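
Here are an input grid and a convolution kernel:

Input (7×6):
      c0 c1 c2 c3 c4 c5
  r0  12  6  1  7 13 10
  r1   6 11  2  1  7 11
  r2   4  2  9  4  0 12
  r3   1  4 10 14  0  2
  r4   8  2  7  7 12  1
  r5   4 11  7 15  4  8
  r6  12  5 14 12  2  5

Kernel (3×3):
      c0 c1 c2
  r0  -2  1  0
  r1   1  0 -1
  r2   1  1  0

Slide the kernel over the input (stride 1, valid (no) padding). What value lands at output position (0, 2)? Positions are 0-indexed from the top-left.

The receptive field on the input at this output position is [1 7 13 / 2 1 7 / 9 4 0]. Elementwise product with the kernel and sum: 1·-2 + 7·1 + 2·1 + 7·-1 + 9·1 + 4·1.

13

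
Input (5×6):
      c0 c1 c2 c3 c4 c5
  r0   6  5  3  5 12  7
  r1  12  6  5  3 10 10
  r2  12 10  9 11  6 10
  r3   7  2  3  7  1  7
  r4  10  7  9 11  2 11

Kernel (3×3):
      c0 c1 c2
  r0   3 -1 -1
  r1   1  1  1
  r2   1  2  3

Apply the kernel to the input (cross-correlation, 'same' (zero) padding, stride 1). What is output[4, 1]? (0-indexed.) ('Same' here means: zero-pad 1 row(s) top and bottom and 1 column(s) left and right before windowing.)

42

The receptive field on the zero-padded input at this output position is [7 2 3 / 10 7 9 / 0 0 0]. Elementwise product with the kernel and sum: 7·3 + 2·-1 + 3·-1 + 10·1 + 7·1 + 9·1 + 0·1 + 0·2 + 0·3.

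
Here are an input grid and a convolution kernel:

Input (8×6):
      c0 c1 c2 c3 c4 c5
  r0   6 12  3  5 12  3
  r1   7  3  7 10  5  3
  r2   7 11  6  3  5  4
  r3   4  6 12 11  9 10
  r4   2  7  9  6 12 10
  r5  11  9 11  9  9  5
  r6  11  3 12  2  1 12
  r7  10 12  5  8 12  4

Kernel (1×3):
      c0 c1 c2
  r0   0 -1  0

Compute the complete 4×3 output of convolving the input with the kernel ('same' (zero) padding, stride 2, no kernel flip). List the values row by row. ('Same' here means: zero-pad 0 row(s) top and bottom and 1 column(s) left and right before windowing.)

-6 -3 -12
-7 -6 -5
-2 -9 -12
-11 -12 -1

Output[0,0]: The receptive field on the zero-padded input at this output position is [0 6 12]. Elementwise product with the kernel and sum: 6·-1.
Output[0,1]: The receptive field on the zero-padded input at this output position is [12 3 5]. Elementwise product with the kernel and sum: 3·-1.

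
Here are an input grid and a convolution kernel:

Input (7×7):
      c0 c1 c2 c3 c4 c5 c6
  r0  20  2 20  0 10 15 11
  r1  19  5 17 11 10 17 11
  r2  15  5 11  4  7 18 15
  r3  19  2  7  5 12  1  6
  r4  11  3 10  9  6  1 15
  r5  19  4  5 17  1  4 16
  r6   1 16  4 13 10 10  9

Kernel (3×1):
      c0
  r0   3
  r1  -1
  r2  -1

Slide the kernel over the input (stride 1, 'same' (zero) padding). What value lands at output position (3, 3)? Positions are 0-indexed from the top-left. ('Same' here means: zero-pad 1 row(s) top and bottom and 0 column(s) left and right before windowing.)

The receptive field on the zero-padded input at this output position is [4 / 5 / 9]. Elementwise product with the kernel and sum: 4·3 + 5·-1 + 9·-1.

-2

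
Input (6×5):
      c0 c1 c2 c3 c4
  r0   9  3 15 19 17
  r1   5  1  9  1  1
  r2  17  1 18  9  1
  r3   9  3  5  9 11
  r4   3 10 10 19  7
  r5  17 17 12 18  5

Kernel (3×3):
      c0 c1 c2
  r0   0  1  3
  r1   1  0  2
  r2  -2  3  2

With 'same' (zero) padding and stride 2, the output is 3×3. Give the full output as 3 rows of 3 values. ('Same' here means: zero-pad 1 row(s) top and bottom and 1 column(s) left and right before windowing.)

23 68 20
43 58 25
123 118 9

Output[0,0]: The receptive field on the zero-padded input at this output position is [0 0 0 / 0 9 3 / 0 5 1]. Elementwise product with the kernel and sum: 0·1 + 0·3 + 0·1 + 3·2 + 0·-2 + 5·3 + 1·2.
Output[0,1]: The receptive field on the zero-padded input at this output position is [0 0 0 / 3 15 19 / 1 9 1]. Elementwise product with the kernel and sum: 0·1 + 0·3 + 3·1 + 19·2 + 1·-2 + 9·3 + 1·2.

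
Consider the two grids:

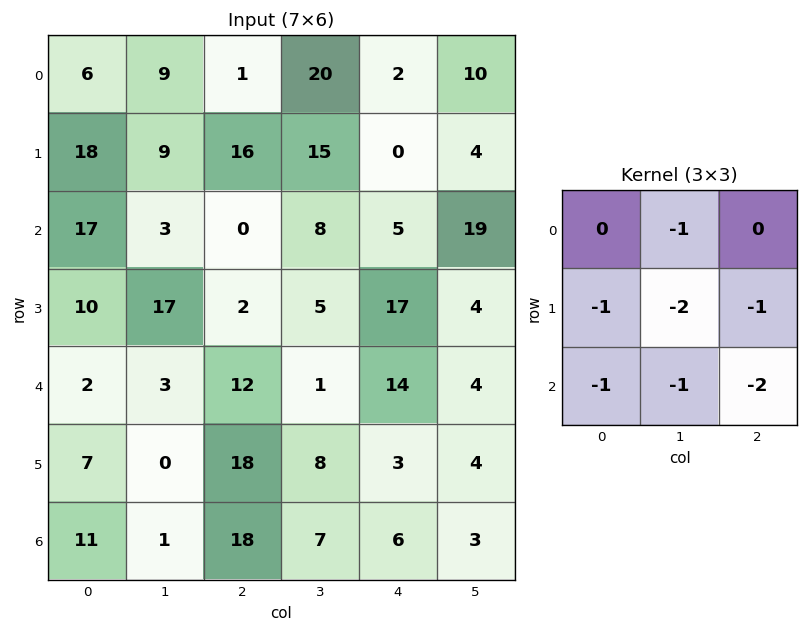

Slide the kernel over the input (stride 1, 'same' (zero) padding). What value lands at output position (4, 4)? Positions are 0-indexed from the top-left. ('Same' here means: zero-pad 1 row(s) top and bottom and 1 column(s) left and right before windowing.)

-69

The receptive field on the zero-padded input at this output position is [5 17 4 / 1 14 4 / 8 3 4]. Elementwise product with the kernel and sum: 17·-1 + 1·-1 + 14·-2 + 4·-1 + 8·-1 + 3·-1 + 4·-2.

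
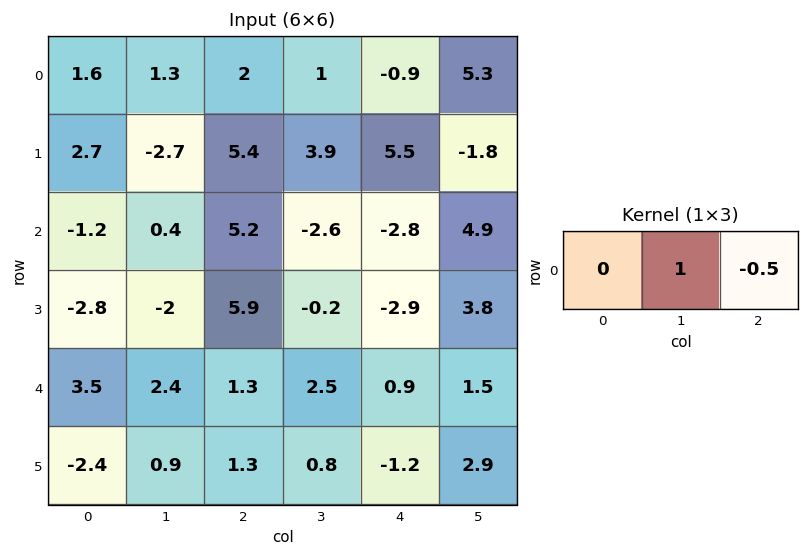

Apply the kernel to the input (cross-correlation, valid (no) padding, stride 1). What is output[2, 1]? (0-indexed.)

6.5

The receptive field on the input at this output position is [0.4 5.2 -2.6]. Elementwise product with the kernel and sum: 5.2·1 + -2.6·-0.5.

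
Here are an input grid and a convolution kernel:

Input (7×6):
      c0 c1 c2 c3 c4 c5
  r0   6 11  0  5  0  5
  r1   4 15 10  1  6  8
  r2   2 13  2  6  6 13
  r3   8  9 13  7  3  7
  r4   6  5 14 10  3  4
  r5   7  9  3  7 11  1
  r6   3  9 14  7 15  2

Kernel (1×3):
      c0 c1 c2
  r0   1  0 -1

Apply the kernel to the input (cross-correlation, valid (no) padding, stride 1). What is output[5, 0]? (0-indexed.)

The receptive field on the input at this output position is [7 9 3]. Elementwise product with the kernel and sum: 7·1 + 3·-1.

4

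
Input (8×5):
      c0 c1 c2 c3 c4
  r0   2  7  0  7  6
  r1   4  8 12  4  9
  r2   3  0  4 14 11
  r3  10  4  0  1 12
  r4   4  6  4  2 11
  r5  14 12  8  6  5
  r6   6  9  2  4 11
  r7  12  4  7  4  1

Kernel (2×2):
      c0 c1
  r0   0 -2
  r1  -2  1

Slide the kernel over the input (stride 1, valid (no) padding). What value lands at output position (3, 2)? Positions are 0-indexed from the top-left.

-8

The receptive field on the input at this output position is [0 1 / 4 2]. Elementwise product with the kernel and sum: 1·-2 + 4·-2 + 2·1.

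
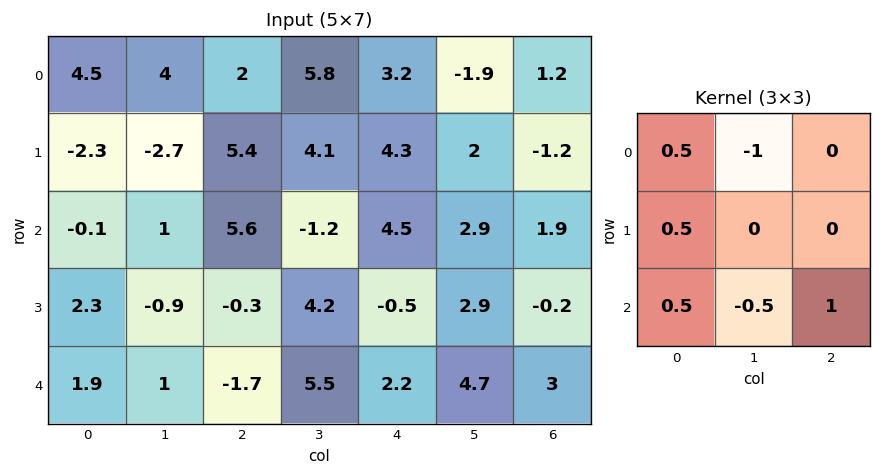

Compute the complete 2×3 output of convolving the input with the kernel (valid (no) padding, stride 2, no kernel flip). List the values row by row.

Output[0,0]: The receptive field on the input at this output position is [4.5 4 2 / -2.3 -2.7 5.4 / -0.1 1 5.6]. Elementwise product with the kernel and sum: 4.5·0.5 + 4·-1 + -2.3·0.5 + -0.1·0.5 + 1·-0.5 + 5.6·1.

2.15 5.8 8.35
-1.15 2.45 0.85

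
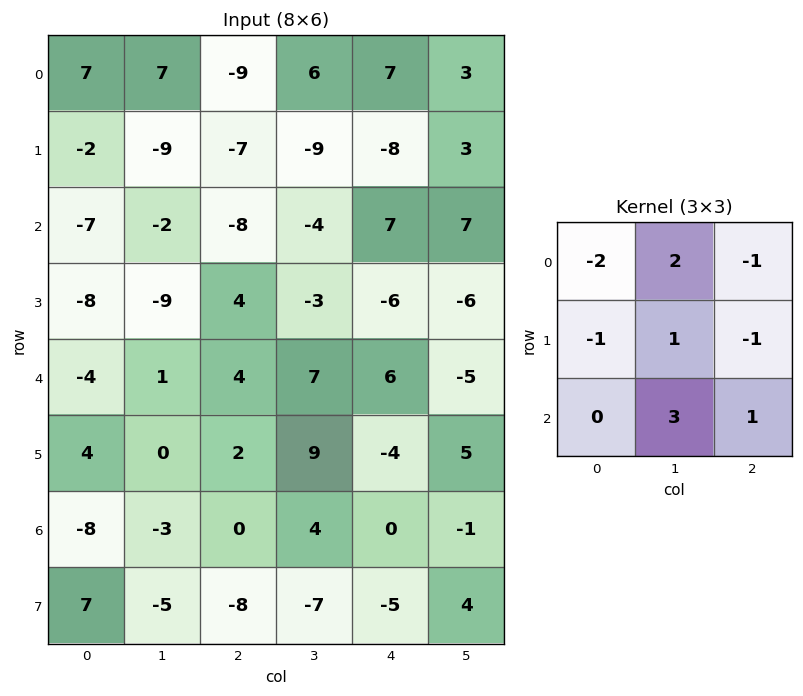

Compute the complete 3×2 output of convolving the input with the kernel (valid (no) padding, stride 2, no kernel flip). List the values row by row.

-5 24
20 27
-9 23

Output[0,0]: The receptive field on the input at this output position is [7 7 -9 / -2 -9 -7 / -7 -2 -8]. Elementwise product with the kernel and sum: 7·-2 + 7·2 + -9·-1 + -2·-1 + -9·1 + -7·-1 + -2·3 + -8·1.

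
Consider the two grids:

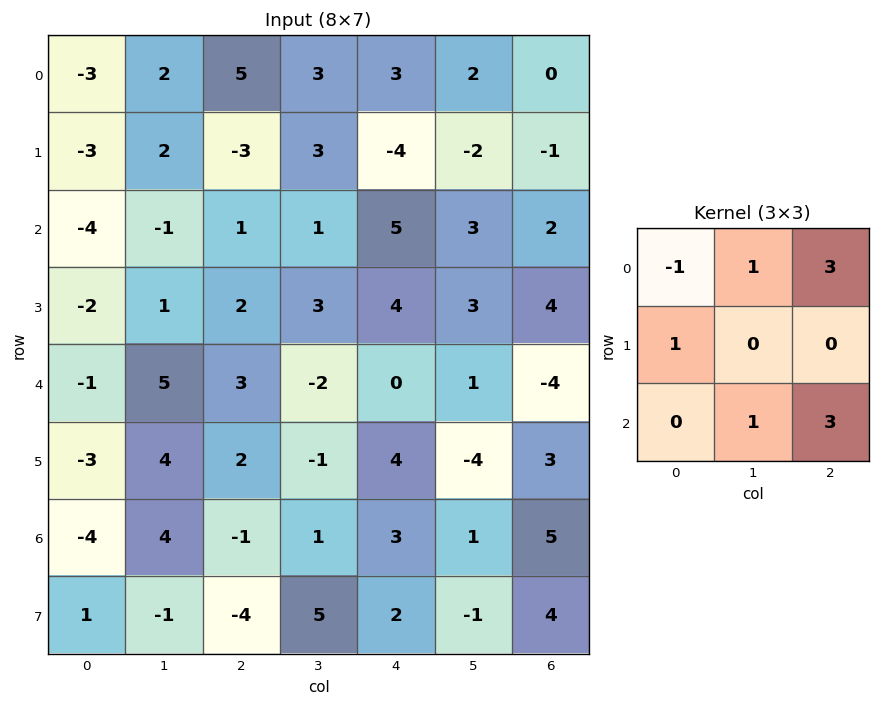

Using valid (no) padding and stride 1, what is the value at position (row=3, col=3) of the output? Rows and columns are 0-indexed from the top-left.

0

The receptive field on the input at this output position is [3 4 3 / -2 0 1 / -1 4 -4]. Elementwise product with the kernel and sum: 3·-1 + 4·1 + 3·3 + -2·1 + 4·1 + -4·3.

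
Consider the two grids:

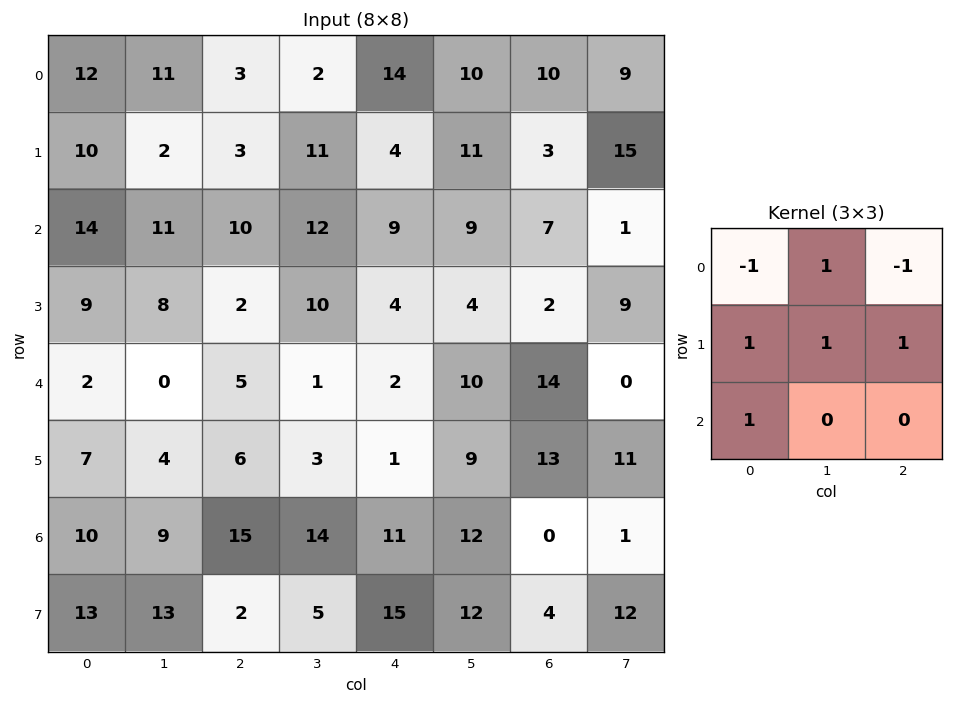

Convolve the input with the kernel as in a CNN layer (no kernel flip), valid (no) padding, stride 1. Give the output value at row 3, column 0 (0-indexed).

11

The receptive field on the input at this output position is [9 8 2 / 2 0 5 / 7 4 6]. Elementwise product with the kernel and sum: 9·-1 + 8·1 + 2·-1 + 2·1 + 0·1 + 5·1 + 7·1.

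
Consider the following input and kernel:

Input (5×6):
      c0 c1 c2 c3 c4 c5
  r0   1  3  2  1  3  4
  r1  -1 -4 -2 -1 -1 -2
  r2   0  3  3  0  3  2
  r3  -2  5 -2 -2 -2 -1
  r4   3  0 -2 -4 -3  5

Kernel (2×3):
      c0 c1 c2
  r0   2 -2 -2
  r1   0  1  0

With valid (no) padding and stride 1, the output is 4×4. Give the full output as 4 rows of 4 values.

Output[0,0]: The receptive field on the input at this output position is [1 3 2 / -1 -4 -2]. Elementwise product with the kernel and sum: 1·2 + 3·-2 + 2·-2 + -4·1.

-12 -2 -5 -13
13 1 0 7
-7 -2 -2 -12
-10 16 0 -1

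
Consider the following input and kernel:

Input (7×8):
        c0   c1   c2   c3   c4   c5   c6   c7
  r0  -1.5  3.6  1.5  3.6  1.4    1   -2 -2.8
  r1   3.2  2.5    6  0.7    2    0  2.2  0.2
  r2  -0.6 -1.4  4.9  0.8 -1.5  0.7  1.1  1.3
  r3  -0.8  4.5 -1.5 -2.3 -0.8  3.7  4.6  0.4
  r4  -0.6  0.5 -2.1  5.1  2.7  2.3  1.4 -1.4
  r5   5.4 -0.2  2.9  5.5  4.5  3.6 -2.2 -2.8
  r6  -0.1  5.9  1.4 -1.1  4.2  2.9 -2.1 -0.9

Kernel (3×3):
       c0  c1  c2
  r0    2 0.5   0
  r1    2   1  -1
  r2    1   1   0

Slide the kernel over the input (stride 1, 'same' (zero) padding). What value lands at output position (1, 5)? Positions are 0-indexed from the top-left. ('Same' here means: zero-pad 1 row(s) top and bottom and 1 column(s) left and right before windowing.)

4.3

The receptive field on the zero-padded input at this output position is [1.4 1 -2 / 2 0 2.2 / -1.5 0.7 1.1]. Elementwise product with the kernel and sum: 1.4·2 + 1·0.5 + 2·2 + 0·1 + 2.2·-1 + -1.5·1 + 0.7·1.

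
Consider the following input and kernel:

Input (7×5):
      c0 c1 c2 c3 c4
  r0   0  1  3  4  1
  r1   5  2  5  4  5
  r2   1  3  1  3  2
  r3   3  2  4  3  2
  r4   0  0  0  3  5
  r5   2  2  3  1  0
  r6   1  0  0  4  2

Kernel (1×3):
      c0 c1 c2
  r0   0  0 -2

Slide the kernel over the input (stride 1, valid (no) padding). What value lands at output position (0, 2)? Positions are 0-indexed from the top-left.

-2

The receptive field on the input at this output position is [3 4 1]. Elementwise product with the kernel and sum: 1·-2.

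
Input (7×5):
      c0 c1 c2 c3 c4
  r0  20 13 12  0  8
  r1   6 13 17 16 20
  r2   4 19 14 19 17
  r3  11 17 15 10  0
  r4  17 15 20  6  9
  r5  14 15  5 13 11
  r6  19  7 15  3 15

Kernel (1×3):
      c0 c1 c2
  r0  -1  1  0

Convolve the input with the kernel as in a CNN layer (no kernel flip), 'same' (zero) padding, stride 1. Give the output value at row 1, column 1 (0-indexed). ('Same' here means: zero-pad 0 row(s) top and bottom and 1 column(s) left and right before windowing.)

7

The receptive field on the zero-padded input at this output position is [6 13 17]. Elementwise product with the kernel and sum: 6·-1 + 13·1.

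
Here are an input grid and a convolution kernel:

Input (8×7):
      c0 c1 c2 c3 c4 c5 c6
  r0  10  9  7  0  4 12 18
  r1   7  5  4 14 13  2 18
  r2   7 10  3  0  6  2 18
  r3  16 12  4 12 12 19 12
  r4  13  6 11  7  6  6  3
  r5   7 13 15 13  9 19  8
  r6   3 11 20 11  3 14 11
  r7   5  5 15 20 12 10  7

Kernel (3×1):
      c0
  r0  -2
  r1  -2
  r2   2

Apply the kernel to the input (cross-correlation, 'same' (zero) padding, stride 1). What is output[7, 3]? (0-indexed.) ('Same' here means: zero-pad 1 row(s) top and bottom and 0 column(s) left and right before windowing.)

-62

The receptive field on the zero-padded input at this output position is [11 / 20 / 0]. Elementwise product with the kernel and sum: 11·-2 + 20·-2 + 0·2.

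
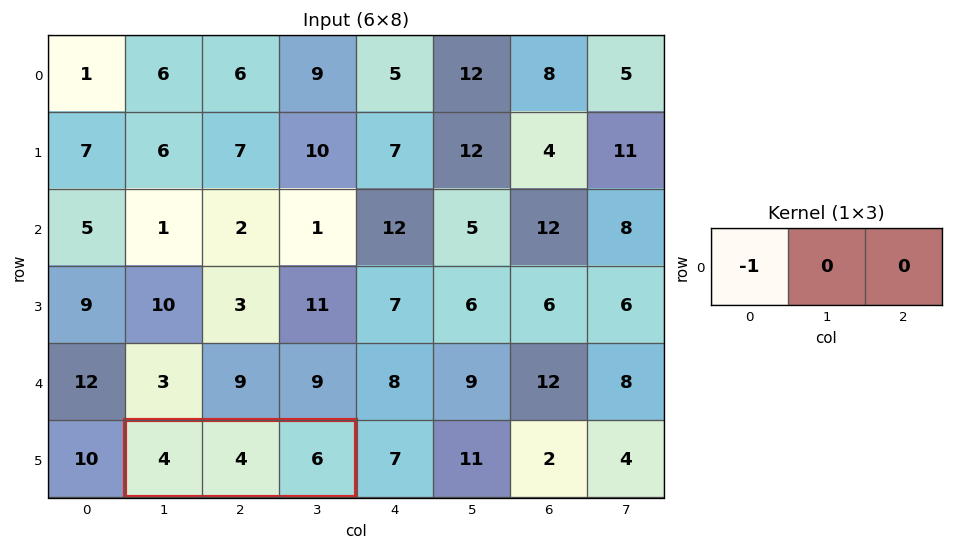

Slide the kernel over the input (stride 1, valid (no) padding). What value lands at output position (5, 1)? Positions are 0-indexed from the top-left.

The receptive field on the input at this output position is [4 4 6]. Elementwise product with the kernel and sum: 4·-1.

-4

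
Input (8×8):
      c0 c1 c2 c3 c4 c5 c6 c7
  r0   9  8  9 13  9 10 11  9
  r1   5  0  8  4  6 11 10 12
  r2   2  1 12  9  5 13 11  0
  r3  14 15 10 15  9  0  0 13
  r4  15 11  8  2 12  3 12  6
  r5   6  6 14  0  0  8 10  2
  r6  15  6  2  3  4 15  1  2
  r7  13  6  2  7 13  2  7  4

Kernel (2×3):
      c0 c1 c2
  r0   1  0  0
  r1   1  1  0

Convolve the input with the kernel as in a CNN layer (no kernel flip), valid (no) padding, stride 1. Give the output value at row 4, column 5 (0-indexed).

21

The receptive field on the input at this output position is [3 12 6 / 8 10 2]. Elementwise product with the kernel and sum: 3·1 + 8·1 + 10·1.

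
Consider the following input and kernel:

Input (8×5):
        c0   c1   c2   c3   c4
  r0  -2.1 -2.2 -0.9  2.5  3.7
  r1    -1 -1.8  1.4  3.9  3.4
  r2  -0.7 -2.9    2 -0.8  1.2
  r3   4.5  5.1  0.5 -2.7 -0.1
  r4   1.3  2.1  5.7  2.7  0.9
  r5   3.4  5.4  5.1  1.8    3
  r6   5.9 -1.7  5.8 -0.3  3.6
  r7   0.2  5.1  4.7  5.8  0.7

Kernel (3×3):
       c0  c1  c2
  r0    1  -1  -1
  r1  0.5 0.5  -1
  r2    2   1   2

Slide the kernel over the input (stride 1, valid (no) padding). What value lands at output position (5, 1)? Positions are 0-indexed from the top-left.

The receptive field on the input at this output position is [5.4 5.1 1.8 / -1.7 5.8 -0.3 / 5.1 4.7 5.8]. Elementwise product with the kernel and sum: 5.4·1 + 5.1·-1 + 1.8·-1 + -1.7·0.5 + 5.8·0.5 + -0.3·-1 + 5.1·2 + 4.7·1 + 5.8·2.

27.35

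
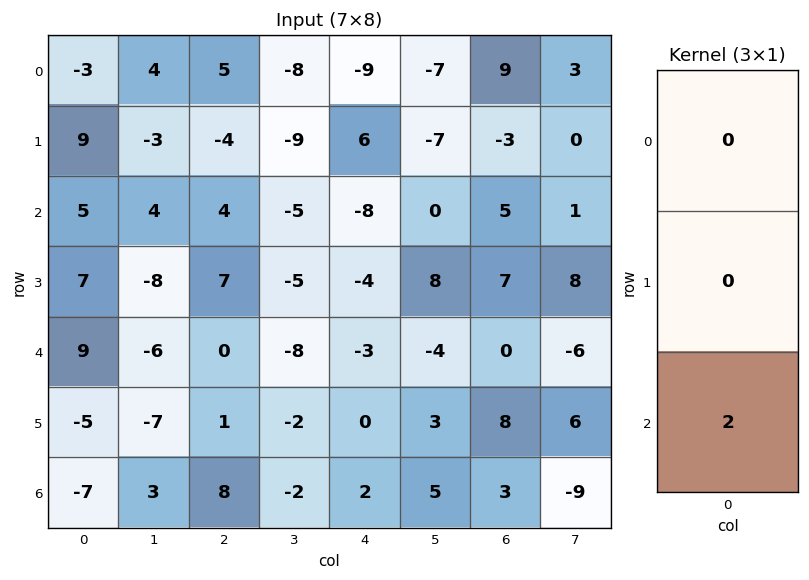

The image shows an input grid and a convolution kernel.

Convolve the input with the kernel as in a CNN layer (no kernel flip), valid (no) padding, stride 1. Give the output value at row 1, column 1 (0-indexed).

The receptive field on the input at this output position is [-3 / 4 / -8]. Elementwise product with the kernel and sum: -8·2.

-16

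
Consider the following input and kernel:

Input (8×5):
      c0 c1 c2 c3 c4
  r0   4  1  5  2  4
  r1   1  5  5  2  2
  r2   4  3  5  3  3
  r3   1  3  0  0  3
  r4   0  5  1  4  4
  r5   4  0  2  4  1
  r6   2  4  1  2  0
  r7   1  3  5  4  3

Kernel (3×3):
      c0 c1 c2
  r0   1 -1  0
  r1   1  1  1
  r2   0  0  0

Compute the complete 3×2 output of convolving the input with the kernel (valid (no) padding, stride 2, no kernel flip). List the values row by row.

14 12
5 5
1 4

Output[0,0]: The receptive field on the input at this output position is [4 1 5 / 1 5 5 / 4 3 5]. Elementwise product with the kernel and sum: 4·1 + 1·-1 + 1·1 + 5·1 + 5·1.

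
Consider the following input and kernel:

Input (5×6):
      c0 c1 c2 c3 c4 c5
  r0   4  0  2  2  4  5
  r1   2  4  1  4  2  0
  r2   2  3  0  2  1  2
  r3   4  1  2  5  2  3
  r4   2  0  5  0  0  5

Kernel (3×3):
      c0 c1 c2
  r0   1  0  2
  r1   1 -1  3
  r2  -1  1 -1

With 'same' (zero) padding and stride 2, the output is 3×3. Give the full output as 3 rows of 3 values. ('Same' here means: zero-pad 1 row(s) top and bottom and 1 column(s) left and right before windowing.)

-6 -3 11
18 17 5
0 6 26

Output[0,0]: The receptive field on the zero-padded input at this output position is [0 0 0 / 0 4 0 / 0 2 4]. Elementwise product with the kernel and sum: 0·1 + 0·2 + 0·1 + 4·-1 + 0·3 + 0·-1 + 2·1 + 4·-1.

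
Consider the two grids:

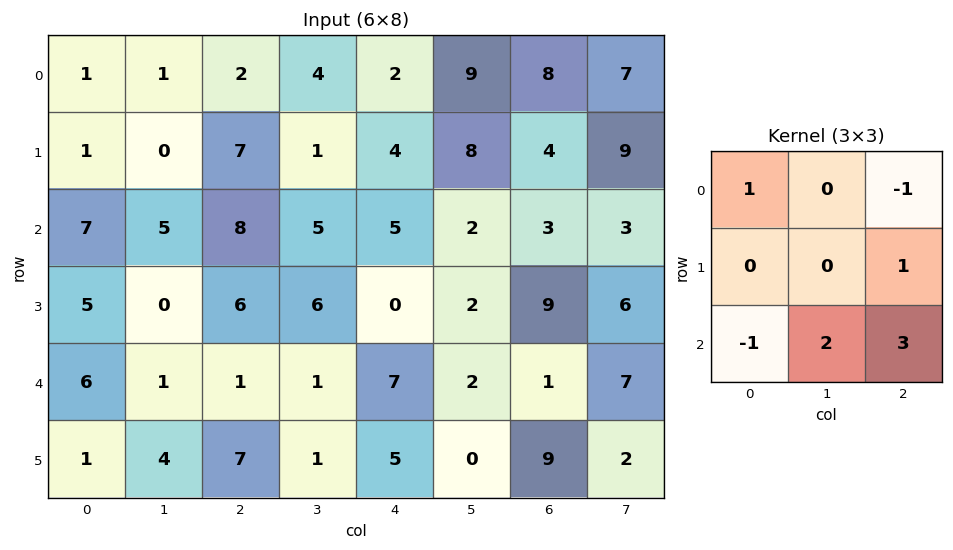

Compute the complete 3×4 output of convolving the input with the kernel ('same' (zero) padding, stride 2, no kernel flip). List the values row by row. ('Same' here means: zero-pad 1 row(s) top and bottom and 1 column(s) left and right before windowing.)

Output[0,0]: The receptive field on the zero-padded input at this output position is [0 0 0 / 0 1 1 / 0 1 0]. Elementwise product with the kernel and sum: 0·1 + 0·-1 + 1·1 + 0·-1 + 1·2 + 0·3.
Output[0,1]: The receptive field on the zero-padded input at this output position is [0 0 0 / 1 2 4 / 0 7 1]. Elementwise product with the kernel and sum: 0·1 + 0·-1 + 4·1 + 0·-1 + 7·2 + 1·3.

3 21 40 34
15 34 -5 36
15 8 15 27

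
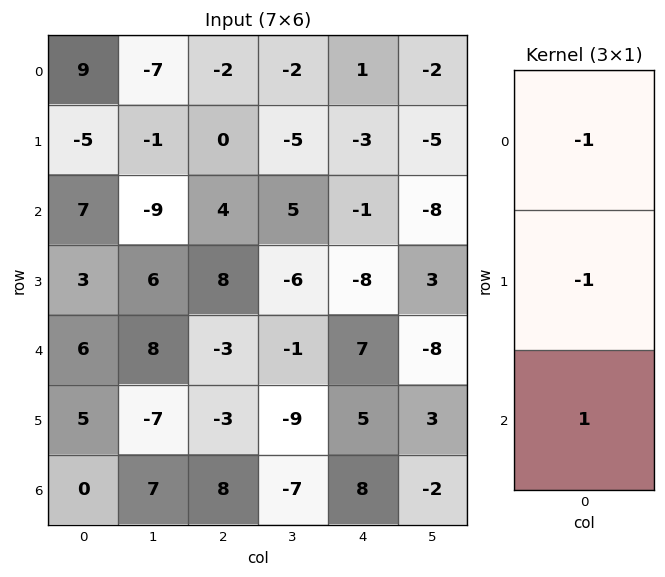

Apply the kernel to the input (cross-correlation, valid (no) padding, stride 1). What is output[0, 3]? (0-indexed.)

12

The receptive field on the input at this output position is [-2 / -5 / 5]. Elementwise product with the kernel and sum: -2·-1 + -5·-1 + 5·1.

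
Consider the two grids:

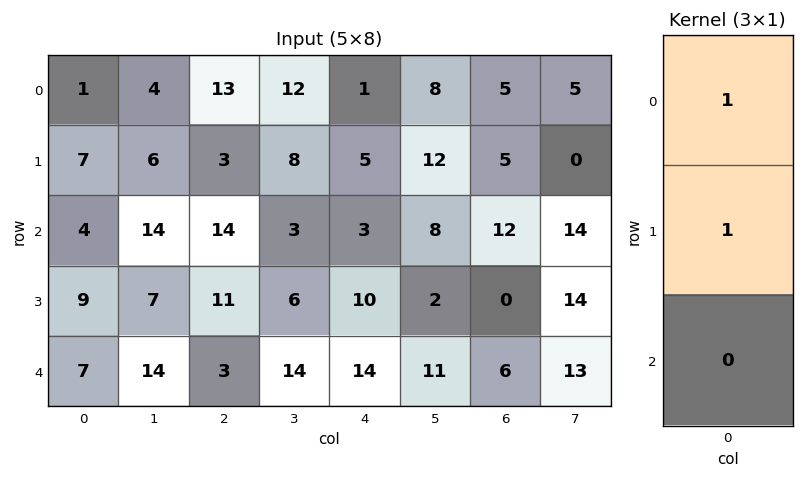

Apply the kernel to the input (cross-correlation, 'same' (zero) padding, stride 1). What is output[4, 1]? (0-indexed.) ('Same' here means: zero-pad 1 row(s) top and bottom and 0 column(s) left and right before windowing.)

The receptive field on the zero-padded input at this output position is [7 / 14 / 0]. Elementwise product with the kernel and sum: 7·1 + 14·1.

21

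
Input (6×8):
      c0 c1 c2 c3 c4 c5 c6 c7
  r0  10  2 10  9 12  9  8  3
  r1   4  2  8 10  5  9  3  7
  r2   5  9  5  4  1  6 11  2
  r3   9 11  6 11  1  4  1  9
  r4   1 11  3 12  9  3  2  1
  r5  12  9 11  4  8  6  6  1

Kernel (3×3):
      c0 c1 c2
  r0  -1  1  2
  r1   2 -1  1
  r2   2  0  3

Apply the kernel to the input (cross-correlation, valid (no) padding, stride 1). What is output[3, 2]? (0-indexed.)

The receptive field on the input at this output position is [6 11 1 / 3 12 9 / 11 4 8]. Elementwise product with the kernel and sum: 6·-1 + 11·1 + 1·2 + 3·2 + 12·-1 + 9·1 + 11·2 + 8·3.

56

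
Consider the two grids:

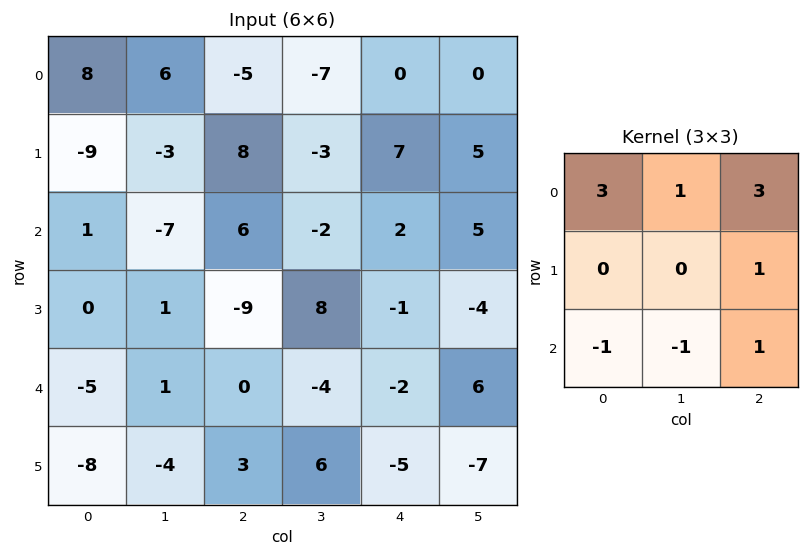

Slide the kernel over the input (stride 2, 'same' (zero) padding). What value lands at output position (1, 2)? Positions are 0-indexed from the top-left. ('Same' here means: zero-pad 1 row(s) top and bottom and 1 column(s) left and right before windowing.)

The receptive field on the zero-padded input at this output position is [-3 7 5 / -2 2 5 / 8 -1 -4]. Elementwise product with the kernel and sum: -3·3 + 7·1 + 5·3 + 5·1 + 8·-1 + -1·-1 + -4·1.

7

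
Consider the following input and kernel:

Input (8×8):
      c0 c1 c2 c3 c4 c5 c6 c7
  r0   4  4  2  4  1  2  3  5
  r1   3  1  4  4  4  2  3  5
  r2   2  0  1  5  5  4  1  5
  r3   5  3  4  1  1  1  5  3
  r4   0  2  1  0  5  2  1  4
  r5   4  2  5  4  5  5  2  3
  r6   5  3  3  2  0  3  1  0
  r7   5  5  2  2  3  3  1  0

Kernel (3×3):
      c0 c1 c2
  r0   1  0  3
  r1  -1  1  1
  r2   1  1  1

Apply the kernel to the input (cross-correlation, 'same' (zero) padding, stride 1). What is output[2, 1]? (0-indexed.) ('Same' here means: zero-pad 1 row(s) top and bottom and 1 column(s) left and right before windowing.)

26

The receptive field on the zero-padded input at this output position is [3 1 4 / 2 0 1 / 5 3 4]. Elementwise product with the kernel and sum: 3·1 + 4·3 + 2·-1 + 0·1 + 1·1 + 5·1 + 3·1 + 4·1.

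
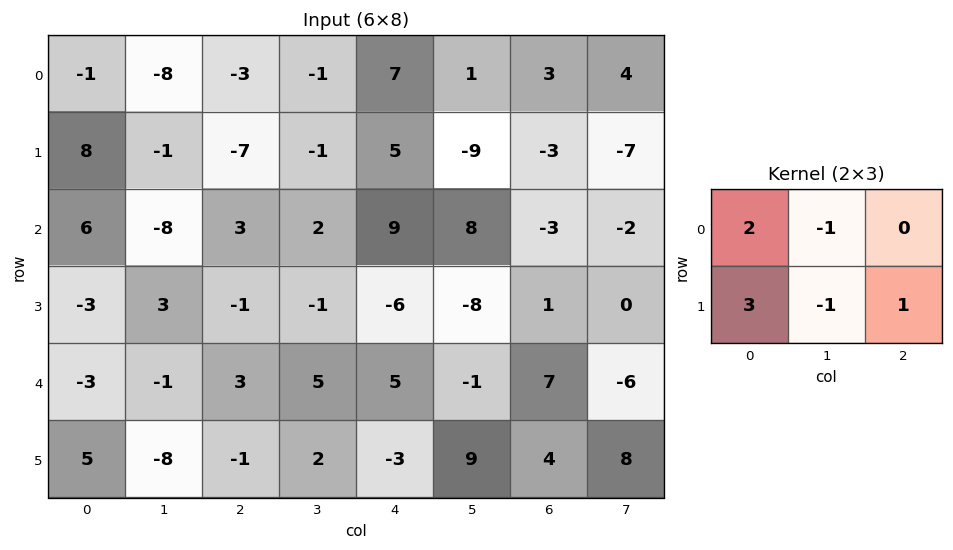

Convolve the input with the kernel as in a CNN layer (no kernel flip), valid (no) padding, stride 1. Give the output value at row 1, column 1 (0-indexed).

The receptive field on the input at this output position is [-1 -7 -1 / -8 3 2]. Elementwise product with the kernel and sum: -1·2 + -7·-1 + -8·3 + 3·-1 + 2·1.

-20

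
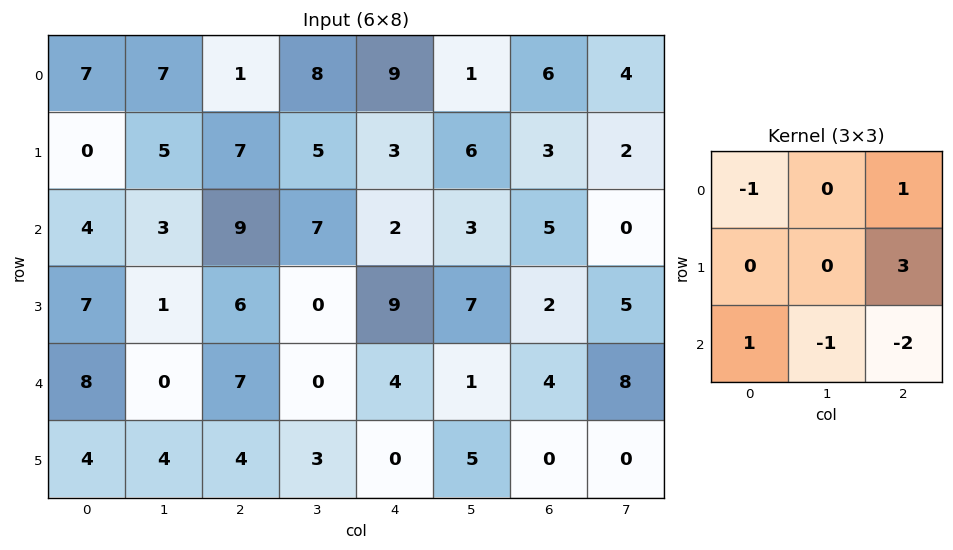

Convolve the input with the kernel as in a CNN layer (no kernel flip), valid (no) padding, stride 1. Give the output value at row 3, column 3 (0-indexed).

3

The receptive field on the input at this output position is [0 9 7 / 0 4 1 / 3 0 5]. Elementwise product with the kernel and sum: 0·-1 + 7·1 + 1·3 + 3·1 + 0·-1 + 5·-2.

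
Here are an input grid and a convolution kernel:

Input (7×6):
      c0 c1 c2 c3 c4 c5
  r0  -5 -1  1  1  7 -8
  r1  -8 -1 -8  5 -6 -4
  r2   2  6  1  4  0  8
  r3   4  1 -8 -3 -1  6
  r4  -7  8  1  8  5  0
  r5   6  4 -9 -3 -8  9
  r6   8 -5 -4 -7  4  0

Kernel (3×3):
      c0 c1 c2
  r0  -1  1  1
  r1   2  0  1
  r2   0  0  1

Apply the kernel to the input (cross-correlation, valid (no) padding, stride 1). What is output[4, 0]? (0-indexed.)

15

The receptive field on the input at this output position is [-7 8 1 / 6 4 -9 / 8 -5 -4]. Elementwise product with the kernel and sum: -7·-1 + 8·1 + 1·1 + 6·2 + -9·1 + -4·1.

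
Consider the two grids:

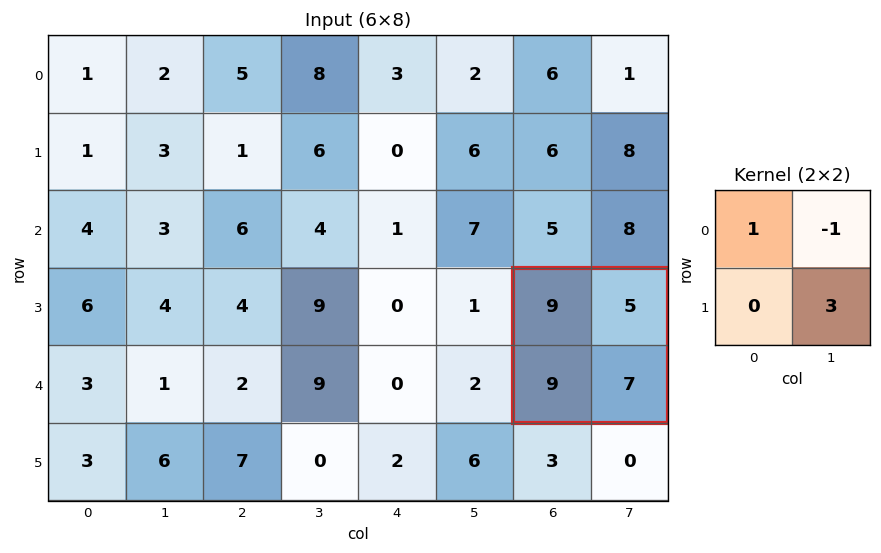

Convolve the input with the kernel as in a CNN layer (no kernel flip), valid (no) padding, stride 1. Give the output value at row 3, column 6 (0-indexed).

The receptive field on the input at this output position is [9 5 / 9 7]. Elementwise product with the kernel and sum: 9·1 + 5·-1 + 7·3.

25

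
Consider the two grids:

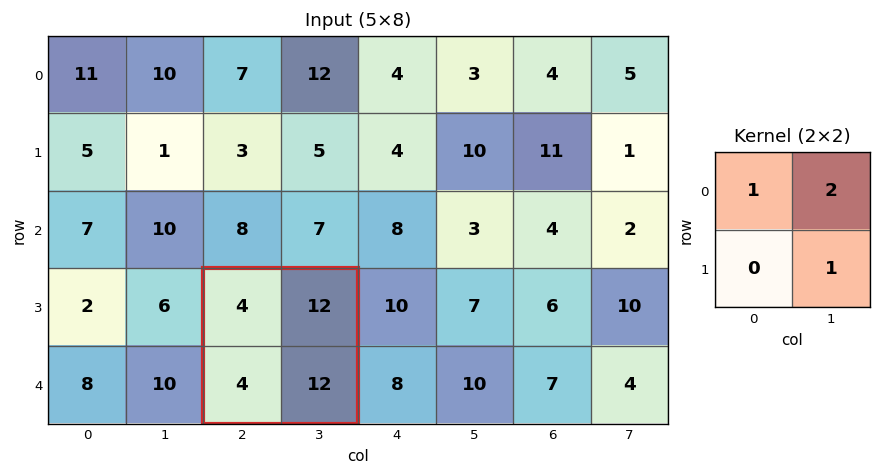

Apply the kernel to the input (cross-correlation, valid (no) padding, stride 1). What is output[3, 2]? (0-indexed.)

The receptive field on the input at this output position is [4 12 / 4 12]. Elementwise product with the kernel and sum: 4·1 + 12·2 + 12·1.

40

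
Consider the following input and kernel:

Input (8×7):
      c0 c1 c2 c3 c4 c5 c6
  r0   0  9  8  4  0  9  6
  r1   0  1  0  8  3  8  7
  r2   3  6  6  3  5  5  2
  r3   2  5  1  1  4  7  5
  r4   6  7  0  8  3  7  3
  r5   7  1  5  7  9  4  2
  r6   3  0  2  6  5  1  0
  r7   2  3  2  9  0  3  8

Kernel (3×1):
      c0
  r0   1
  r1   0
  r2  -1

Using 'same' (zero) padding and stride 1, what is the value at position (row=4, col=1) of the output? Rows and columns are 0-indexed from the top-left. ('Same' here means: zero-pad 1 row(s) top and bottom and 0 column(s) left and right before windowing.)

The receptive field on the zero-padded input at this output position is [5 / 7 / 1]. Elementwise product with the kernel and sum: 5·1 + 1·-1.

4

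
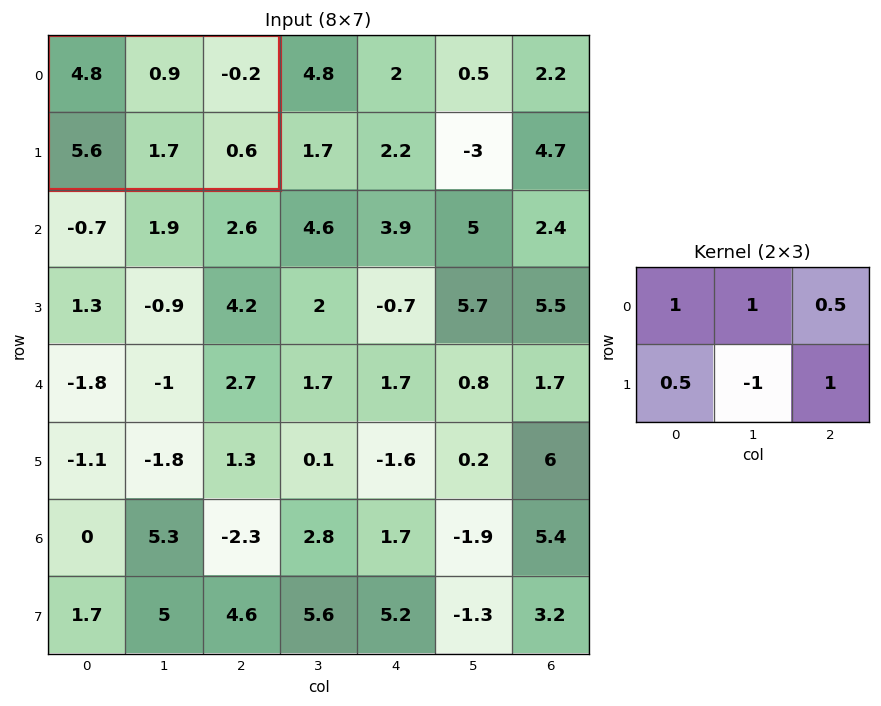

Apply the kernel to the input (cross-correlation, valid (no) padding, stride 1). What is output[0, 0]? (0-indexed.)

7.3

The receptive field on the input at this output position is [4.8 0.9 -0.2 / 5.6 1.7 0.6]. Elementwise product with the kernel and sum: 4.8·1 + 0.9·1 + -0.2·0.5 + 5.6·0.5 + 1.7·-1 + 0.6·1.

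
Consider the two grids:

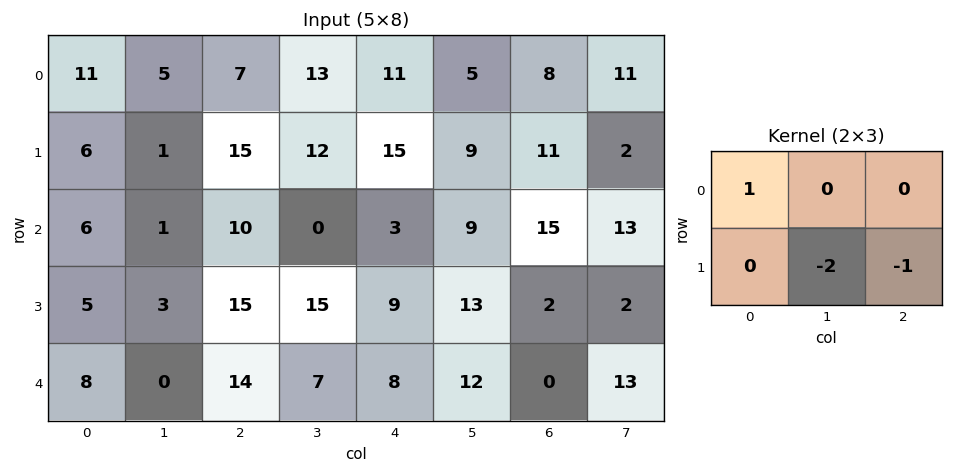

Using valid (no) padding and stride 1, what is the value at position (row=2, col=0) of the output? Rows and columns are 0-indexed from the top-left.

The receptive field on the input at this output position is [6 1 10 / 5 3 15]. Elementwise product with the kernel and sum: 6·1 + 3·-2 + 15·-1.

-15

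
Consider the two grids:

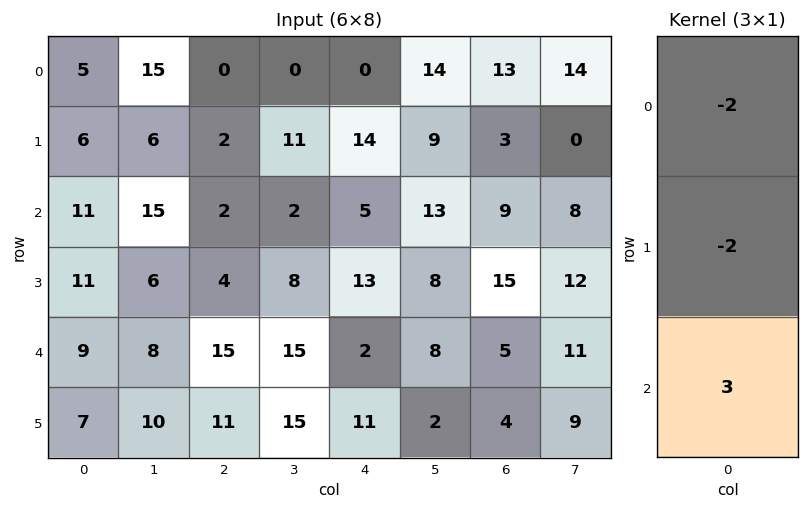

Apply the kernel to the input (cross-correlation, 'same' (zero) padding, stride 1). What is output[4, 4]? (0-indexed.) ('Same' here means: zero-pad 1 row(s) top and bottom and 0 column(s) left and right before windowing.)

The receptive field on the zero-padded input at this output position is [13 / 2 / 11]. Elementwise product with the kernel and sum: 13·-2 + 2·-2 + 11·3.

3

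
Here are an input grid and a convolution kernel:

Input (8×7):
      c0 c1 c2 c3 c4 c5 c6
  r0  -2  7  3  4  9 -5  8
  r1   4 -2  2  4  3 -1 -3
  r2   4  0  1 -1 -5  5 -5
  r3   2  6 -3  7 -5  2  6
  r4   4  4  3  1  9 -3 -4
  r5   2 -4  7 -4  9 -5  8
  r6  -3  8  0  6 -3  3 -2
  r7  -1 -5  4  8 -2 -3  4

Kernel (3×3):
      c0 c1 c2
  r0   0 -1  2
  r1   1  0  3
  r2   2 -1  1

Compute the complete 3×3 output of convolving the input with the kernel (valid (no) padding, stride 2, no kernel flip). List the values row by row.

18 23 -5
2 -13 15
11 42 17

Output[0,0]: The receptive field on the input at this output position is [-2 7 3 / 4 -2 2 / 4 0 1]. Elementwise product with the kernel and sum: 7·-1 + 3·2 + 4·1 + 2·3 + 4·2 + 0·-1 + 1·1.
Output[0,1]: The receptive field on the input at this output position is [3 4 9 / 2 4 3 / 1 -1 -5]. Elementwise product with the kernel and sum: 4·-1 + 9·2 + 2·1 + 3·3 + 1·2 + -1·-1 + -5·1.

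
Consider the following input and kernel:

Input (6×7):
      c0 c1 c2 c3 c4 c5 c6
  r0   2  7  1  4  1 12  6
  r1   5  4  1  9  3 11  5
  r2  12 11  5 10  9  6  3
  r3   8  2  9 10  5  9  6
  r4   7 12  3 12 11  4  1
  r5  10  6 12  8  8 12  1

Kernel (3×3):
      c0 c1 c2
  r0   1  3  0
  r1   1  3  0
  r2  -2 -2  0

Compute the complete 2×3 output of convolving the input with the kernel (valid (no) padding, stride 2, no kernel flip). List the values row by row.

Output[0,0]: The receptive field on the input at this output position is [2 7 1 / 5 4 1 / 12 11 5]. Elementwise product with the kernel and sum: 2·1 + 7·3 + 5·1 + 4·3 + 12·-2 + 11·-2.
Output[0,1]: The receptive field on the input at this output position is [1 4 1 / 1 9 3 / 5 10 9]. Elementwise product with the kernel and sum: 1·1 + 4·3 + 1·1 + 9·3 + 5·-2 + 10·-2.

-6 11 43
21 44 29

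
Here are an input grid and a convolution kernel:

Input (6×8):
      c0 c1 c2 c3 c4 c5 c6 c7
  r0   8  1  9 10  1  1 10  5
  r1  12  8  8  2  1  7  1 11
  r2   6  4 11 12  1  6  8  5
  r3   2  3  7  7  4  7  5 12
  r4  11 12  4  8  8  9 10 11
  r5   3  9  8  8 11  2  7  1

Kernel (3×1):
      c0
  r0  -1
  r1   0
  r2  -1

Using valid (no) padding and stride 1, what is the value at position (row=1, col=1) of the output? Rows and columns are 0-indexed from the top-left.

The receptive field on the input at this output position is [8 / 4 / 3]. Elementwise product with the kernel and sum: 8·-1 + 3·-1.

-11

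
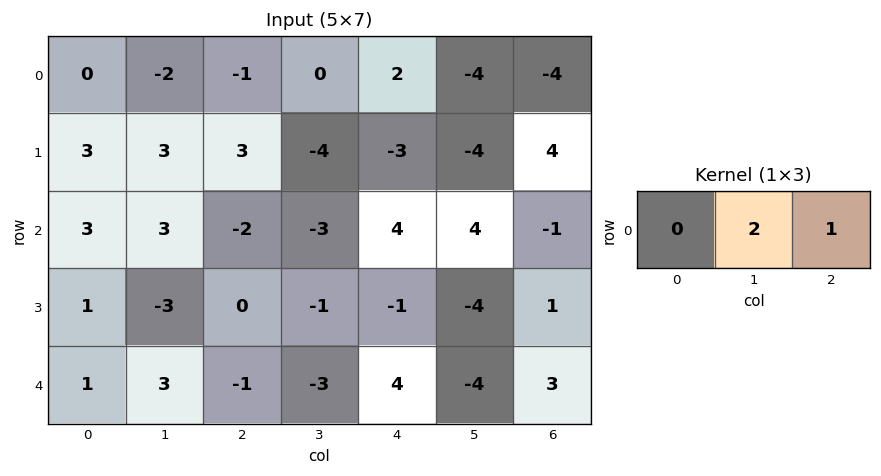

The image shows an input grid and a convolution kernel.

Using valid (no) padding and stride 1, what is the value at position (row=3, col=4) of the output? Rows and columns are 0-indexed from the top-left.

-7

The receptive field on the input at this output position is [-1 -4 1]. Elementwise product with the kernel and sum: -4·2 + 1·1.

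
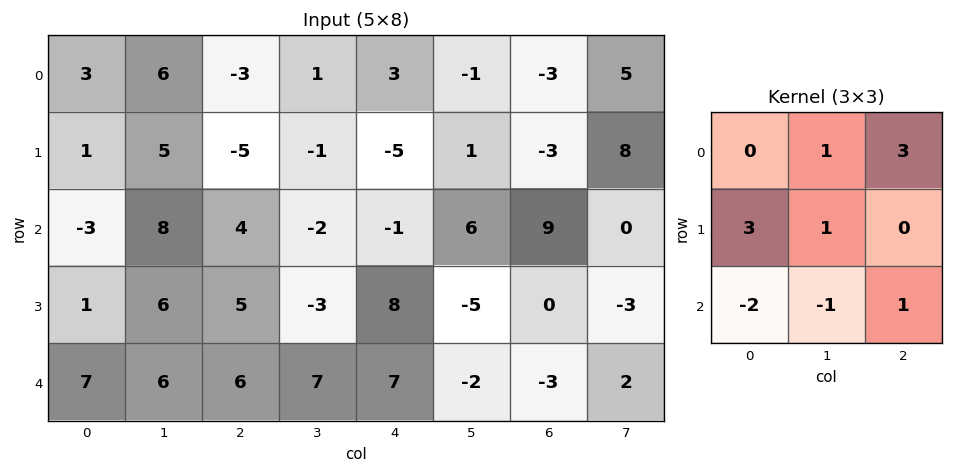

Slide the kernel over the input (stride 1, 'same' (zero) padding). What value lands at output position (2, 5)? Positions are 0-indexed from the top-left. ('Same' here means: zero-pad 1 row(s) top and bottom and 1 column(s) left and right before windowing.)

-16

The receptive field on the zero-padded input at this output position is [-5 1 -3 / -1 6 9 / 8 -5 0]. Elementwise product with the kernel and sum: 1·1 + -3·3 + -1·3 + 6·1 + 8·-2 + -5·-1 + 0·1.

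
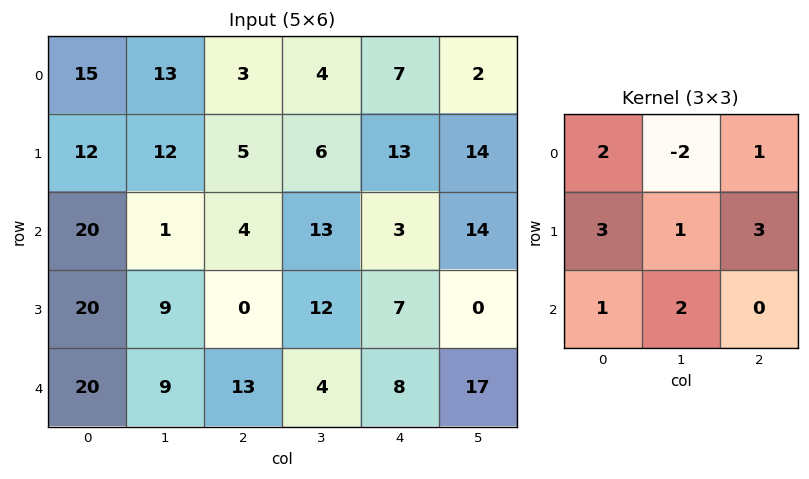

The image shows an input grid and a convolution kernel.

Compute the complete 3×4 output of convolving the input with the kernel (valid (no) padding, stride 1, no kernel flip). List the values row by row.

92 92 95 88
116 75 69 110
149 105 39 97

Output[0,0]: The receptive field on the input at this output position is [15 13 3 / 12 12 5 / 20 1 4]. Elementwise product with the kernel and sum: 15·2 + 13·-2 + 3·1 + 12·3 + 12·1 + 5·3 + 20·1 + 1·2.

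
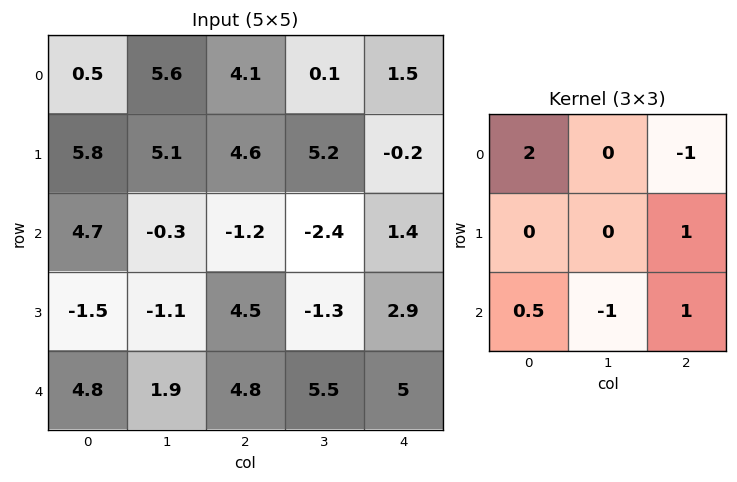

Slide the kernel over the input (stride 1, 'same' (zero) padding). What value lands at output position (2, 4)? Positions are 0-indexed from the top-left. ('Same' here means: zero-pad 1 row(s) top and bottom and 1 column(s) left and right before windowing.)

6.85

The receptive field on the zero-padded input at this output position is [5.2 -0.2 0 / -2.4 1.4 0 / -1.3 2.9 0]. Elementwise product with the kernel and sum: 5.2·2 + 0·-1 + 0·1 + -1.3·0.5 + 2.9·-1 + 0·1.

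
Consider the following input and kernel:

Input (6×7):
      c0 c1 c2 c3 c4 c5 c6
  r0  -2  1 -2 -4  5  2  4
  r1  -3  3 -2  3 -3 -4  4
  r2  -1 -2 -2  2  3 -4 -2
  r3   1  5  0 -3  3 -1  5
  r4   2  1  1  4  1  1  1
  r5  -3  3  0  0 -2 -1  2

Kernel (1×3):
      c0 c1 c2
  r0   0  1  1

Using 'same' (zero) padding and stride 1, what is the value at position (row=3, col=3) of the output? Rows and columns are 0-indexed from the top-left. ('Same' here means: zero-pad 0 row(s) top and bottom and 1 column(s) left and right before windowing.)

The receptive field on the zero-padded input at this output position is [0 -3 3]. Elementwise product with the kernel and sum: -3·1 + 3·1.

0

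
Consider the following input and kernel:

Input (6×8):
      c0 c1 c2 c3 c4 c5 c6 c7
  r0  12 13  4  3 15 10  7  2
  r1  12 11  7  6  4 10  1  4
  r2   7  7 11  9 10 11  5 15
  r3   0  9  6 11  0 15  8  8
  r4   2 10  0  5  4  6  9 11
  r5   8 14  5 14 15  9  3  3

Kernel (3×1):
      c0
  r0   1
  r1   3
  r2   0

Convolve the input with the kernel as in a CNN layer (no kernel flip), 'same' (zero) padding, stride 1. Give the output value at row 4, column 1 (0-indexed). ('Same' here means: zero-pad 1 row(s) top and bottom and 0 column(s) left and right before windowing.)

The receptive field on the zero-padded input at this output position is [9 / 10 / 14]. Elementwise product with the kernel and sum: 9·1 + 10·3.

39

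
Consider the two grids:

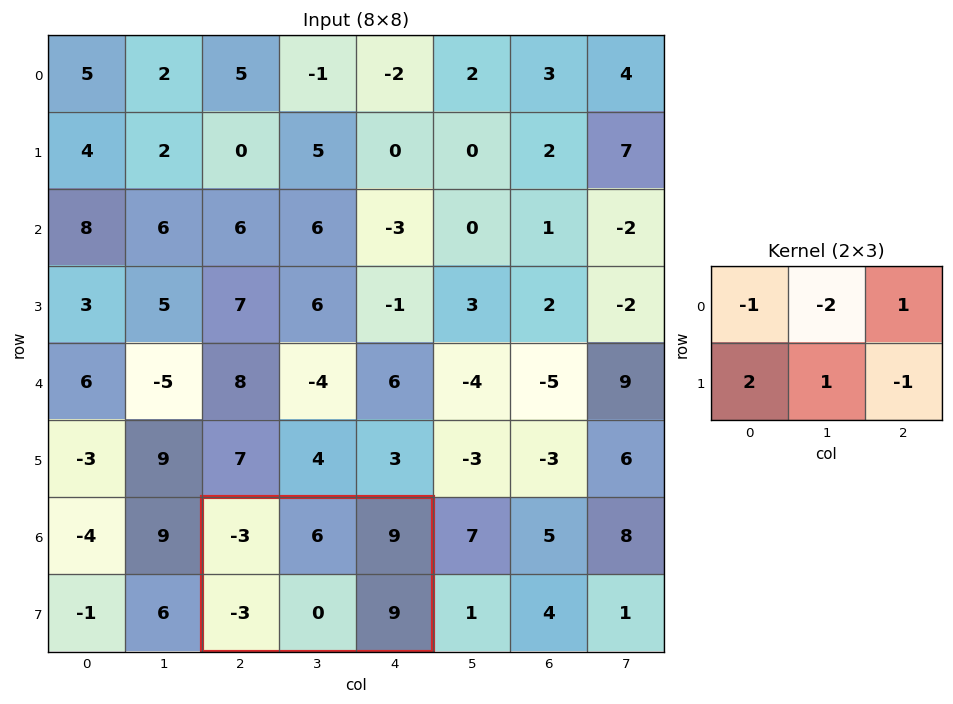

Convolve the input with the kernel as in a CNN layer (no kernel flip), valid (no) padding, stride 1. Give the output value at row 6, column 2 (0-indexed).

The receptive field on the input at this output position is [-3 6 9 / -3 0 9]. Elementwise product with the kernel and sum: -3·-1 + 6·-2 + 9·1 + -3·2 + 0·1 + 9·-1.

-15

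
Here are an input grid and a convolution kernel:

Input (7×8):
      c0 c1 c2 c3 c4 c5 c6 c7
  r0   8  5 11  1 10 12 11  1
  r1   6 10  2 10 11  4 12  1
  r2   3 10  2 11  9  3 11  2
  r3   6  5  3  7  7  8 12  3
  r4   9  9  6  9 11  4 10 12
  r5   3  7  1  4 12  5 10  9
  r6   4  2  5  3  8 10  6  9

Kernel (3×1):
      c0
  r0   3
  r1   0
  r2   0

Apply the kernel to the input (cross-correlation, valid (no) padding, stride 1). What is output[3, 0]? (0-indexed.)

18

The receptive field on the input at this output position is [6 / 9 / 3]. Elementwise product with the kernel and sum: 6·3.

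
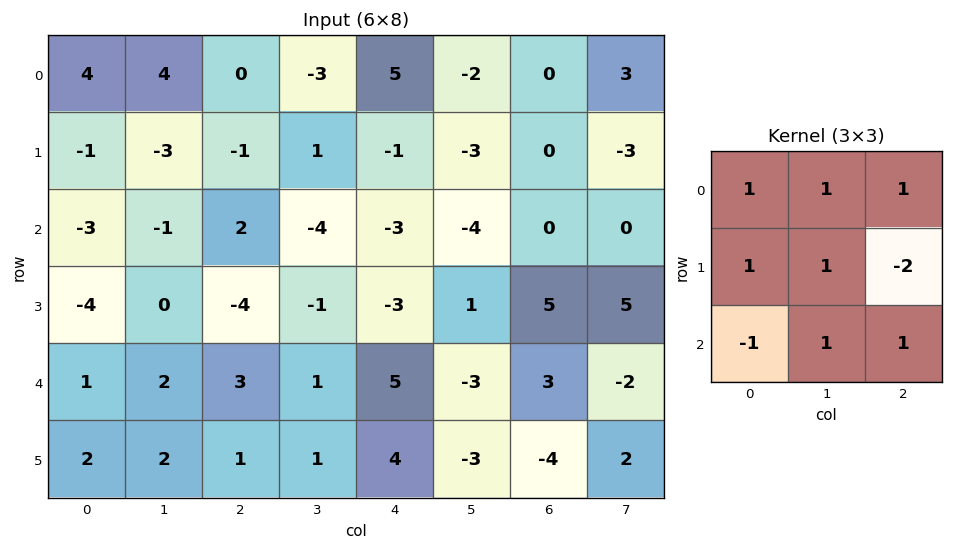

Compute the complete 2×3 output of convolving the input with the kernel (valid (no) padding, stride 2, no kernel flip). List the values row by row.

Output[0,0]: The receptive field on the input at this output position is [4 4 0 / -1 -3 -1 / -3 -1 2]. Elementwise product with the kernel and sum: 4·1 + 4·1 + 0·1 + -1·1 + -3·1 + -1·-2 + -3·-1 + -1·1 + 2·1.

10 -5 -2
6 -1 -24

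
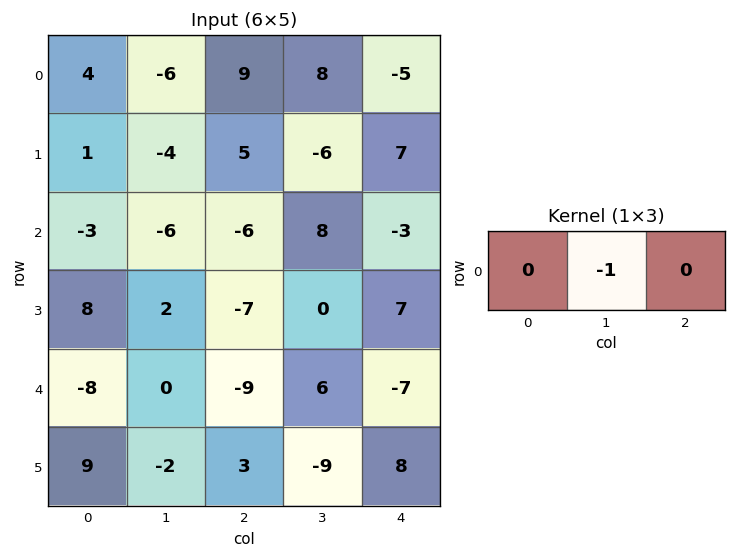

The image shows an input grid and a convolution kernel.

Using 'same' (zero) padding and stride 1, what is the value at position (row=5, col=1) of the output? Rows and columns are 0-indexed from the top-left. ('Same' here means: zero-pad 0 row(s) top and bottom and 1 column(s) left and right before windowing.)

2

The receptive field on the zero-padded input at this output position is [9 -2 3]. Elementwise product with the kernel and sum: -2·-1.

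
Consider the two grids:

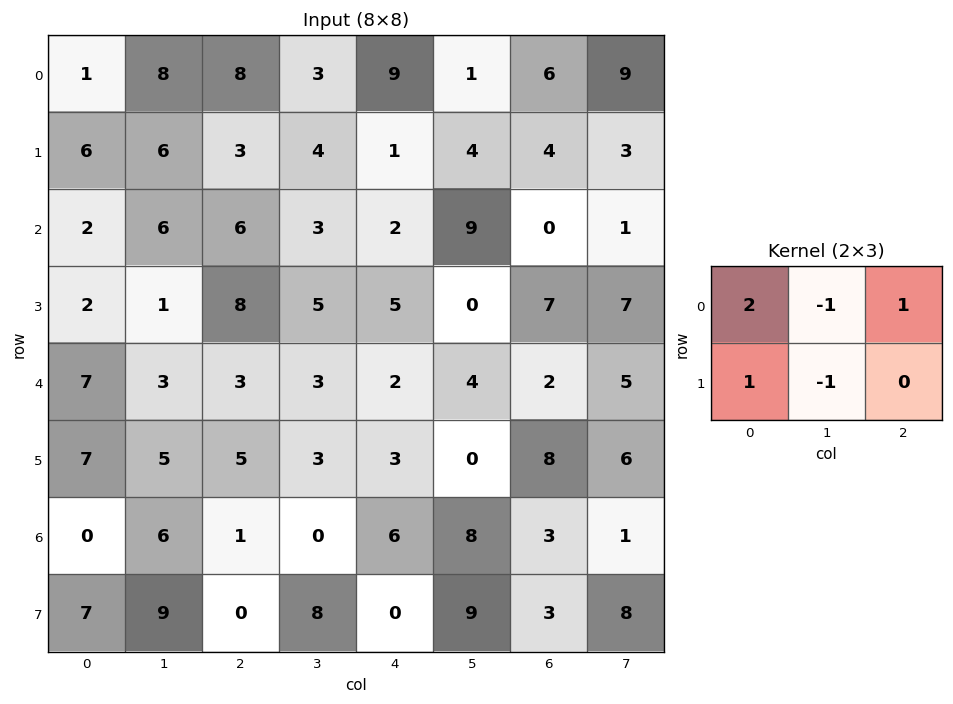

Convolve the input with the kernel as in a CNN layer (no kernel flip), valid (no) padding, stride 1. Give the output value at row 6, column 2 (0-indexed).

0

The receptive field on the input at this output position is [1 0 6 / 0 8 0]. Elementwise product with the kernel and sum: 1·2 + 0·-1 + 6·1 + 0·1 + 8·-1.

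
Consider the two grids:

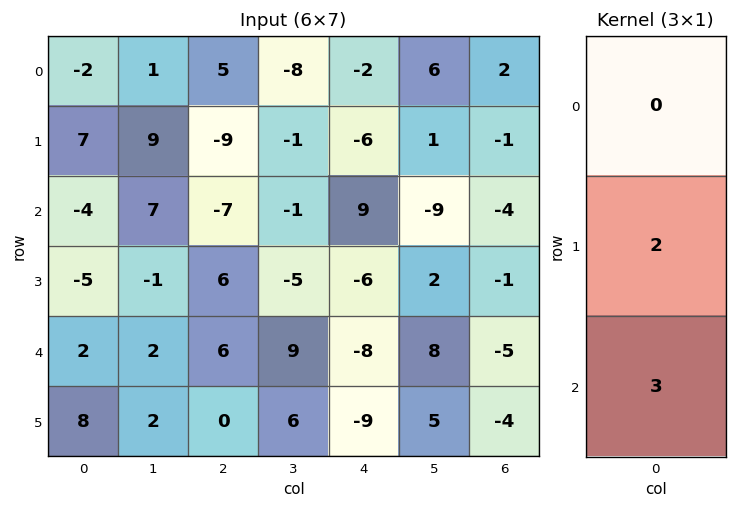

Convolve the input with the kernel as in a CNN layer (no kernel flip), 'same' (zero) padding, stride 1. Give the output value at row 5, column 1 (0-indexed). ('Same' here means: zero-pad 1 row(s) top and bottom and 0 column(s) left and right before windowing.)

4

The receptive field on the zero-padded input at this output position is [2 / 2 / 0]. Elementwise product with the kernel and sum: 2·2 + 0·3.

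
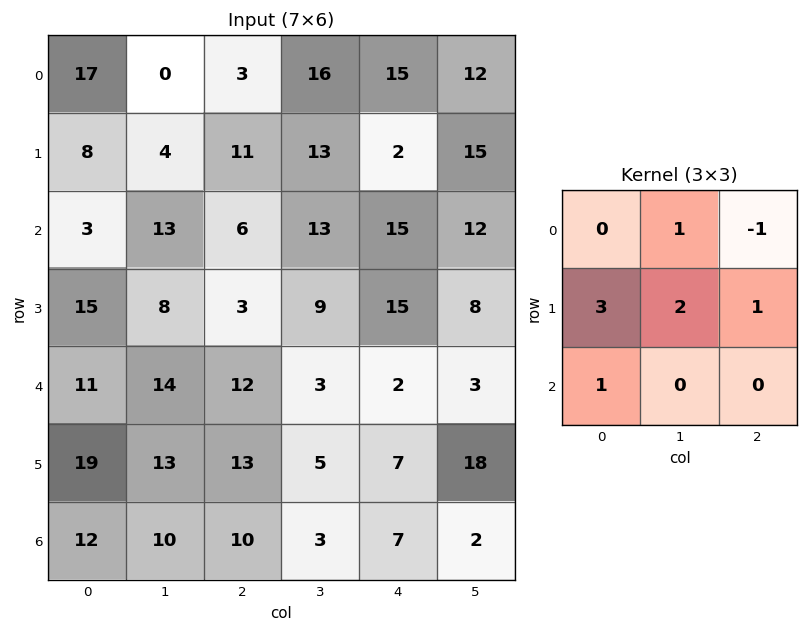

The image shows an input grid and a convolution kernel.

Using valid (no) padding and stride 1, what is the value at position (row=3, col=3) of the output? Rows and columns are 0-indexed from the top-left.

28

The receptive field on the input at this output position is [9 15 8 / 3 2 3 / 5 7 18]. Elementwise product with the kernel and sum: 15·1 + 8·-1 + 3·3 + 2·2 + 3·1 + 5·1.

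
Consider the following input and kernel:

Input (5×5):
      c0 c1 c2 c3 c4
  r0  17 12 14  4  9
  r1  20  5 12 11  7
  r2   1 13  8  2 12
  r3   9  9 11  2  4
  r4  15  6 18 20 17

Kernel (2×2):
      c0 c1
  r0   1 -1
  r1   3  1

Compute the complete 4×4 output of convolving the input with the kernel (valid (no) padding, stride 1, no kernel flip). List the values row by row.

Output[0,0]: The receptive field on the input at this output position is [17 12 / 20 5]. Elementwise product with the kernel and sum: 17·1 + 12·-1 + 20·3 + 5·1.

70 25 57 35
31 40 27 22
24 43 41 0
51 34 83 75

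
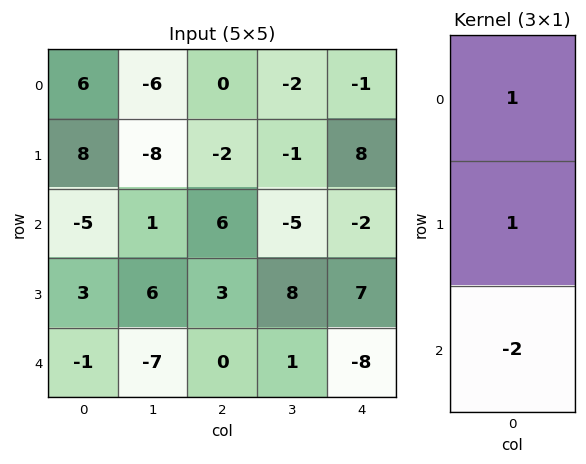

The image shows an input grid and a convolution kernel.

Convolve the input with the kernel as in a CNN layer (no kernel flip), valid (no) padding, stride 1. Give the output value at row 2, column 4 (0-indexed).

21

The receptive field on the input at this output position is [-2 / 7 / -8]. Elementwise product with the kernel and sum: -2·1 + 7·1 + -8·-2.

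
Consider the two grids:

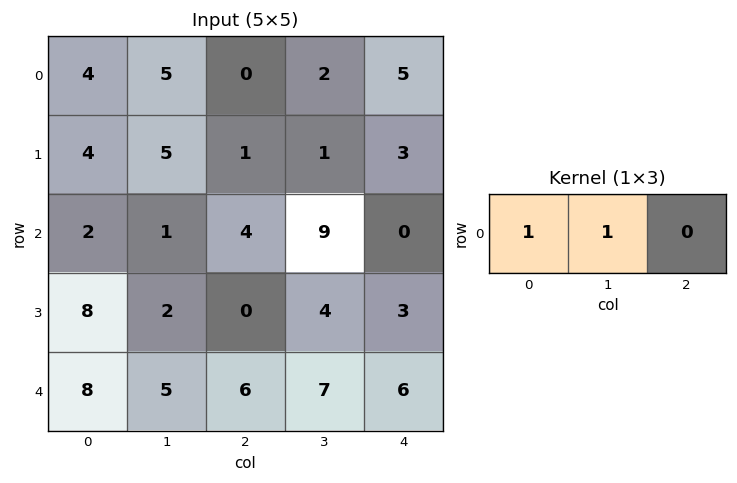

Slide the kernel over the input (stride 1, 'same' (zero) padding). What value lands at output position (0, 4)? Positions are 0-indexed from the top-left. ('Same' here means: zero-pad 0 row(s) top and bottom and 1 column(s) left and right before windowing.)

7

The receptive field on the zero-padded input at this output position is [2 5 0]. Elementwise product with the kernel and sum: 2·1 + 5·1.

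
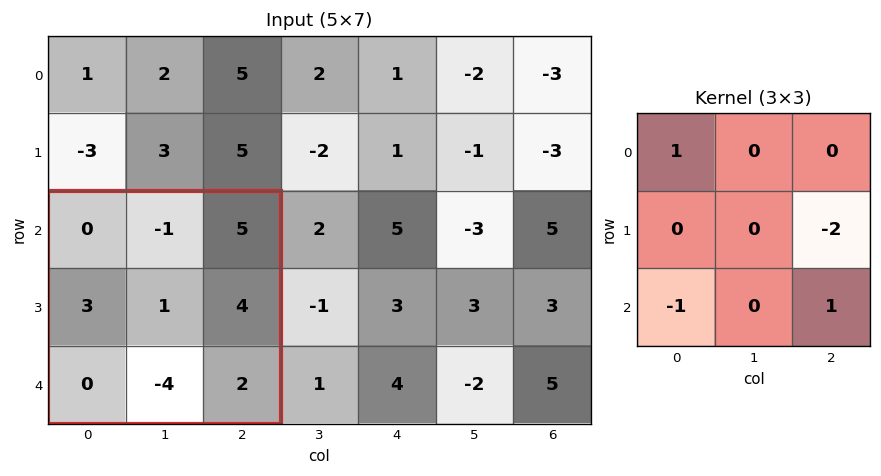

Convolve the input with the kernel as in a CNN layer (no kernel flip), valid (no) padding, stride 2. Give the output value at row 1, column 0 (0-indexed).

-6

The receptive field on the input at this output position is [0 -1 5 / 3 1 4 / 0 -4 2]. Elementwise product with the kernel and sum: 0·1 + 4·-2 + 0·-1 + 2·1.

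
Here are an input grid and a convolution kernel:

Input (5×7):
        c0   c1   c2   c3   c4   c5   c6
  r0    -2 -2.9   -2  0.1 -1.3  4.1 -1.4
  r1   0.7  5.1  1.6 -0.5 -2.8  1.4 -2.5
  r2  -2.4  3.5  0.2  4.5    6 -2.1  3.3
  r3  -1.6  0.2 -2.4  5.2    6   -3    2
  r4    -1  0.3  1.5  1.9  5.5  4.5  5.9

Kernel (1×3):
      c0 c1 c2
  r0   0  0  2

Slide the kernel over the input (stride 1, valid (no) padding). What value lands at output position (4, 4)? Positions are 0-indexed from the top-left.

11.8

The receptive field on the input at this output position is [5.5 4.5 5.9]. Elementwise product with the kernel and sum: 5.9·2.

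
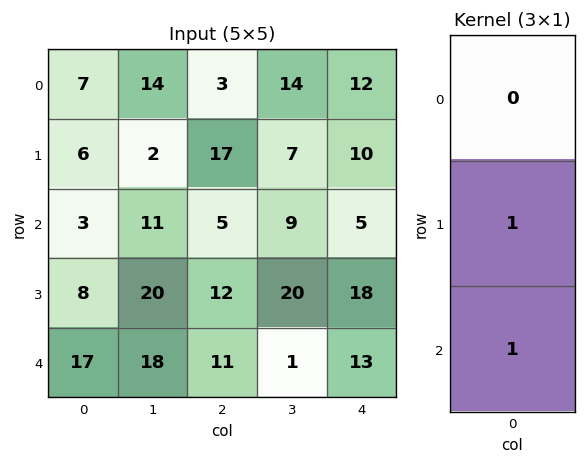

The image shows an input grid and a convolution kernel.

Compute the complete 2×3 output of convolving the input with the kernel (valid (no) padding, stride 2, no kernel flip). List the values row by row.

9 22 15
25 23 31

Output[0,0]: The receptive field on the input at this output position is [7 / 6 / 3]. Elementwise product with the kernel and sum: 6·1 + 3·1.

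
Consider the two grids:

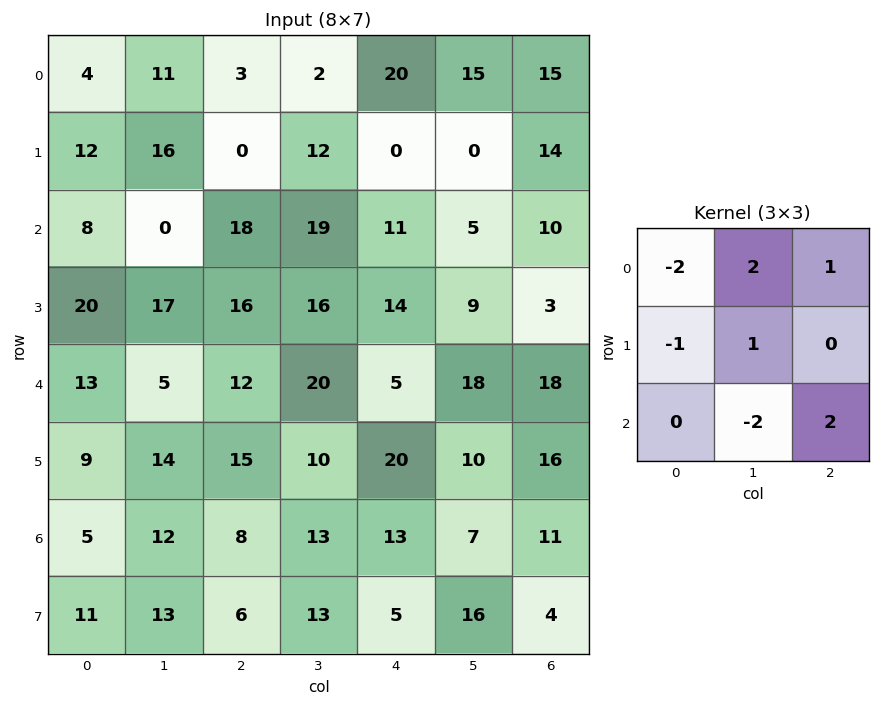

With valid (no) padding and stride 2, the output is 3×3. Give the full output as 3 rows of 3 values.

57 14 15
13 -17 -7
-7 16 42

Output[0,0]: The receptive field on the input at this output position is [4 11 3 / 12 16 0 / 8 0 18]. Elementwise product with the kernel and sum: 4·-2 + 11·2 + 3·1 + 12·-1 + 16·1 + 0·-2 + 18·2.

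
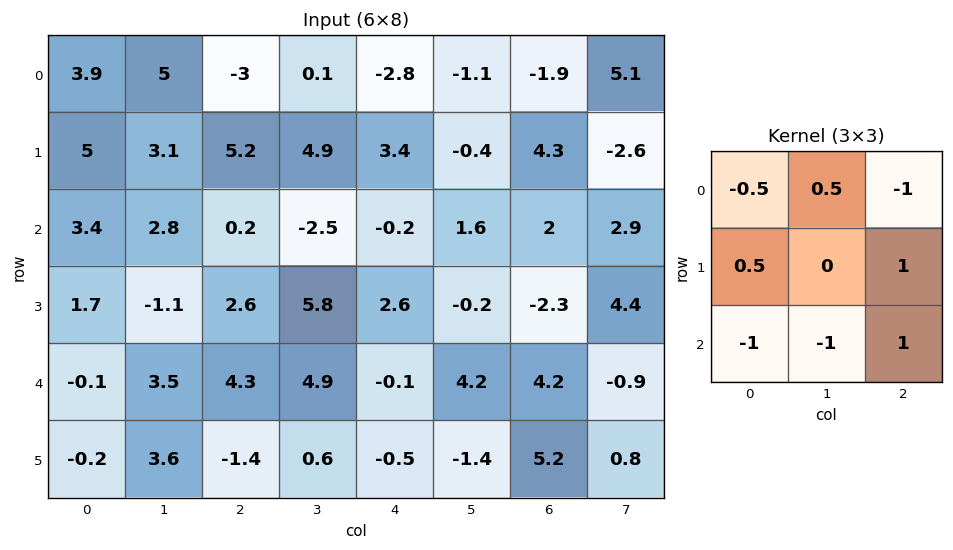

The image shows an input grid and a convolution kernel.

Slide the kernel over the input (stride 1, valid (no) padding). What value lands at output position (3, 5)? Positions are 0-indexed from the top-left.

The receptive field on the input at this output position is [-0.2 -2.3 4.4 / 4.2 4.2 -0.9 / -1.4 5.2 0.8]. Elementwise product with the kernel and sum: -0.2·-0.5 + -2.3·0.5 + 4.4·-1 + 4.2·0.5 + -0.9·1 + -1.4·-1 + 5.2·-1 + 0.8·1.

-7.25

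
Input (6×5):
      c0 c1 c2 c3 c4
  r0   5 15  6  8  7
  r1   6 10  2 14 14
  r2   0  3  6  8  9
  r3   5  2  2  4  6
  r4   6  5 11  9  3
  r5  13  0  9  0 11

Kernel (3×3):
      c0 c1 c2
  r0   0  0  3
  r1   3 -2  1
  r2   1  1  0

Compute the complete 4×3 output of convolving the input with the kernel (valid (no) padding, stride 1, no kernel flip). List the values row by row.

21 73 27
13 51 59
42 46 51
38 23 45

Output[0,0]: The receptive field on the input at this output position is [5 15 6 / 6 10 2 / 0 3 6]. Elementwise product with the kernel and sum: 6·3 + 6·3 + 10·-2 + 2·1 + 0·1 + 3·1.
Output[0,1]: The receptive field on the input at this output position is [15 6 8 / 10 2 14 / 3 6 8]. Elementwise product with the kernel and sum: 8·3 + 10·3 + 2·-2 + 14·1 + 3·1 + 6·1.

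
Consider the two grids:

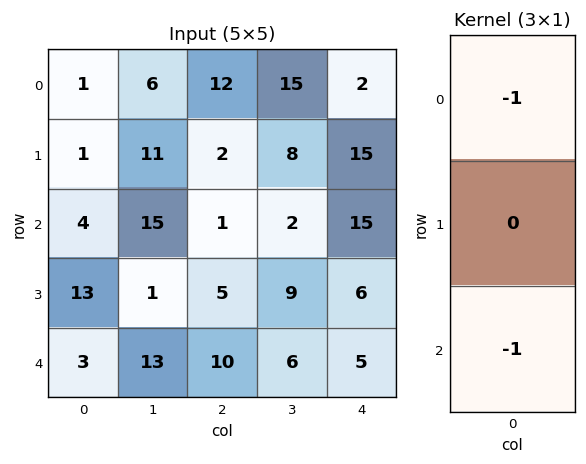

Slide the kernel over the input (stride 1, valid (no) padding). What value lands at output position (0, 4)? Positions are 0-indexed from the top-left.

-17

The receptive field on the input at this output position is [2 / 15 / 15]. Elementwise product with the kernel and sum: 2·-1 + 15·-1.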